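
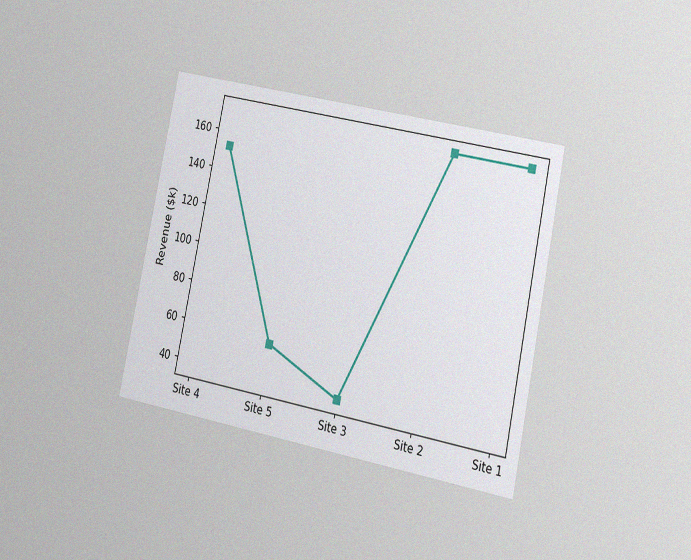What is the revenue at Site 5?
The chart is tilted about 12° clockwise and viewed slightly from the right, with some photo noise. At Site 5, the line is at $57k.

$57k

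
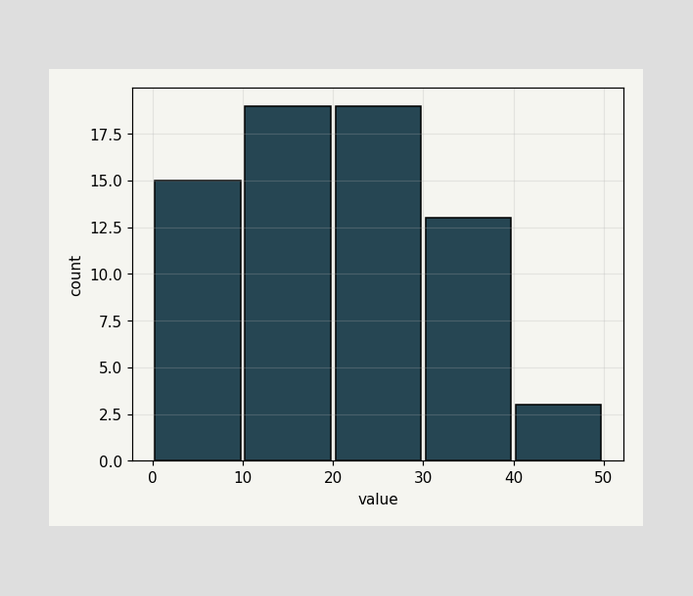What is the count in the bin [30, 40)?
13

The [30, 40) bin has height 13.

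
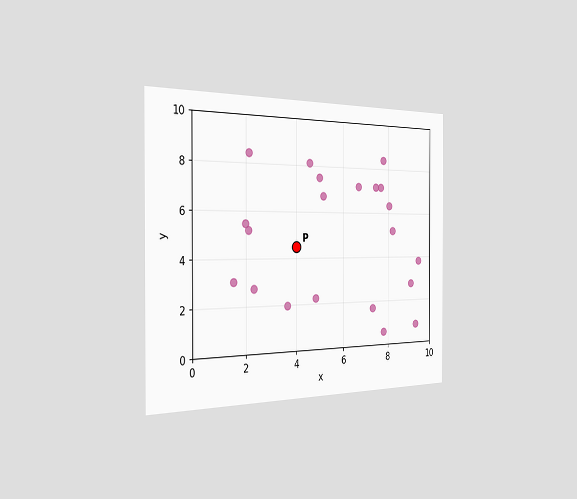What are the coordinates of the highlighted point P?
(4, 4.5)

The chart is viewed slightly from the left. Following the gridlines from P to each axis, P sits at (4, 4.5).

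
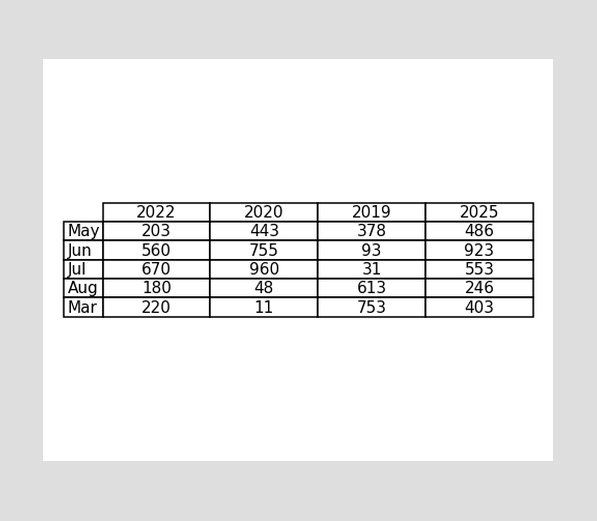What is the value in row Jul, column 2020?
The (Jul, 2020) cell reads 960.

960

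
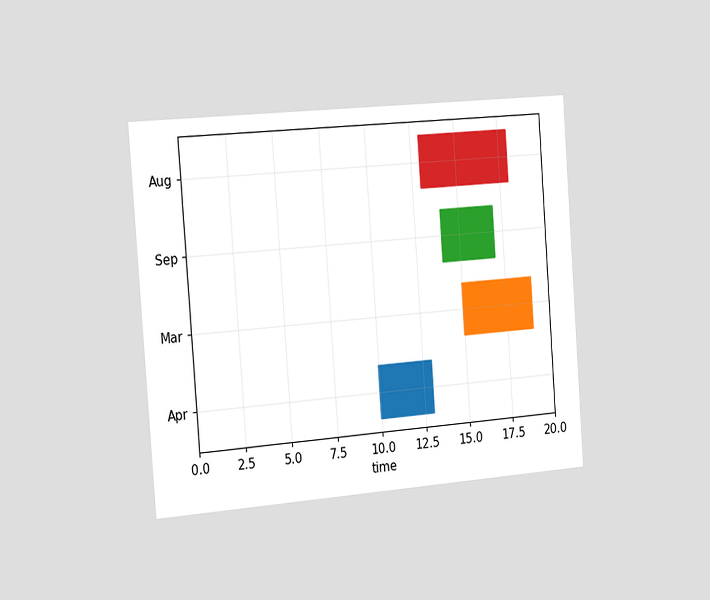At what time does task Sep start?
The chart is tilted about 4° counter-clockwise and viewed slightly from the left. The Sep bar begins at t=14.

14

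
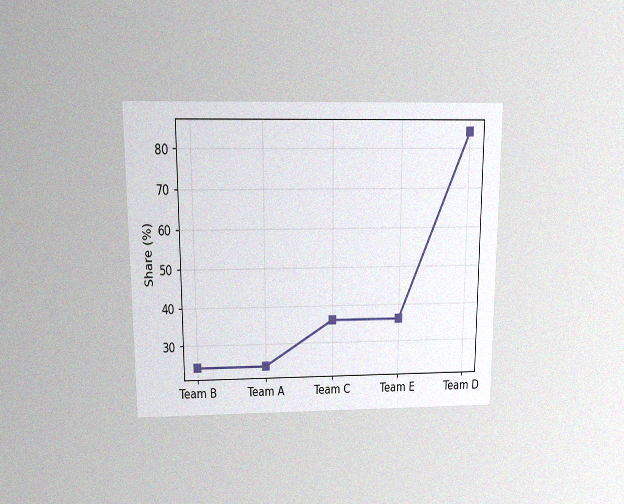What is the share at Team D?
The chart is viewed slightly from above, with some photo noise. At Team D, the line is at 84%.

84%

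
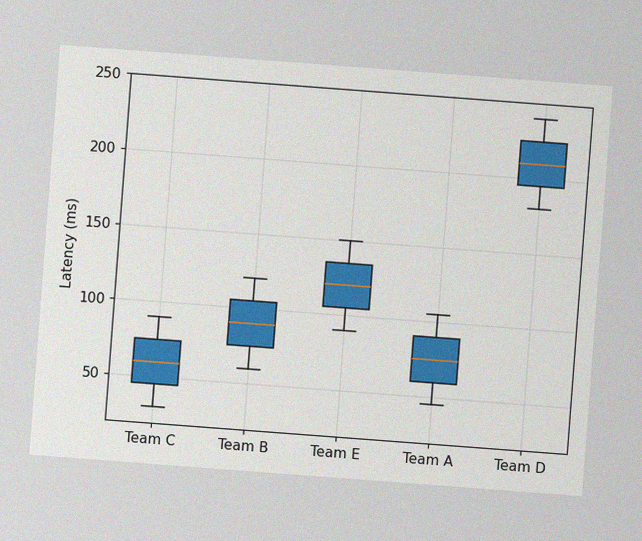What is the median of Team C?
60ms

The chart is tilted about 4° clockwise, with some photo noise. The median line in the Team C box sits at 60ms.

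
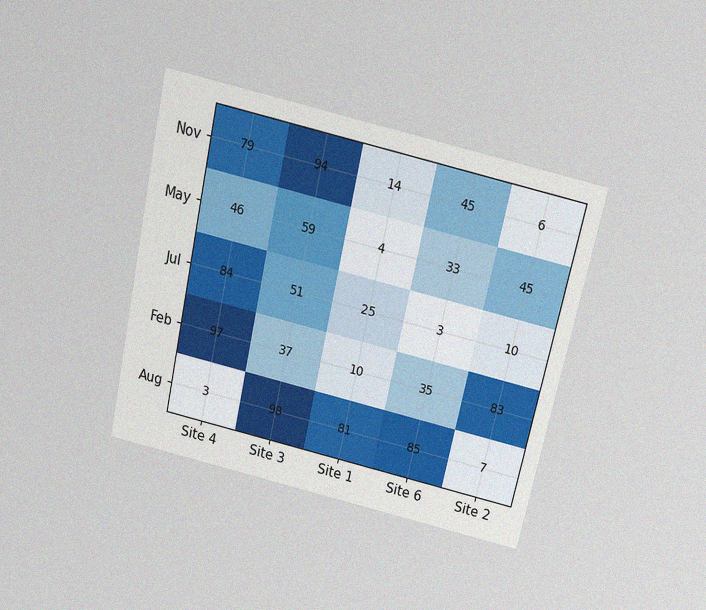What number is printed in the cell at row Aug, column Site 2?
7

The chart is tilted about 13° clockwise and viewed slightly from above, with some photo noise. The (Aug, Site 2) cell reads 7.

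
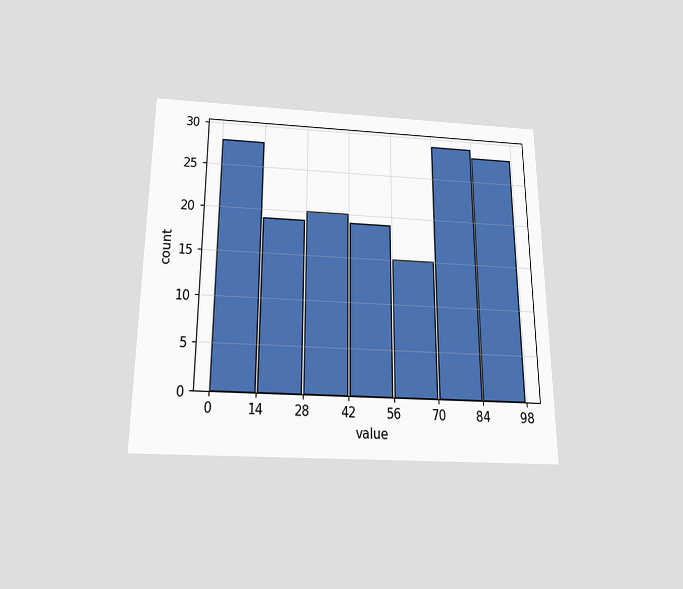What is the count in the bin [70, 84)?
The chart is viewed slightly from below. The [70, 84) bin has height 29.

29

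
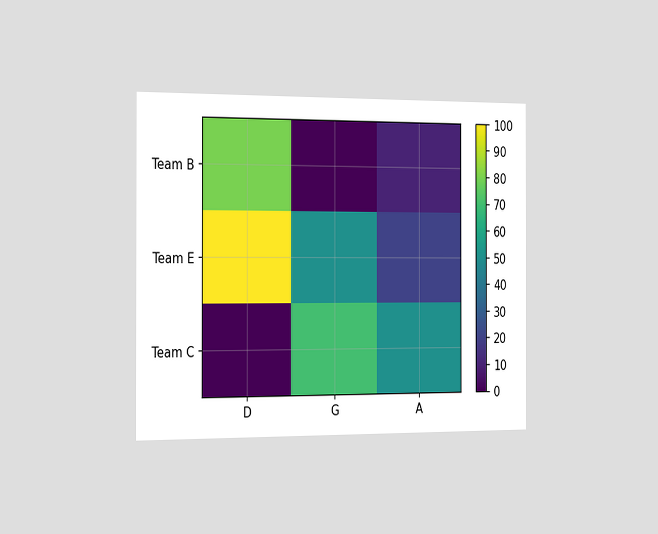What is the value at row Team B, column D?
80

The chart is viewed slightly from the left. Matching cell (Team B, D) against the colorbar gives 80.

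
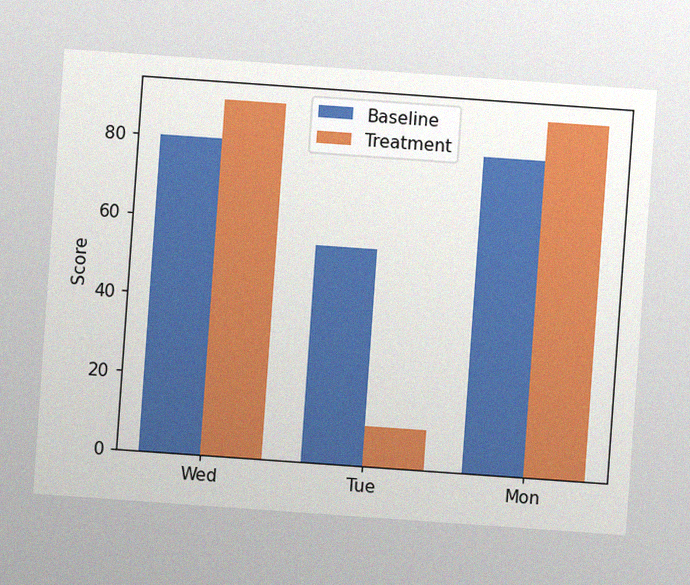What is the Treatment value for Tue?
10

The chart is tilted about 4° clockwise, with some photo noise. The Treatment bar at Tue reaches 10 on the y-axis.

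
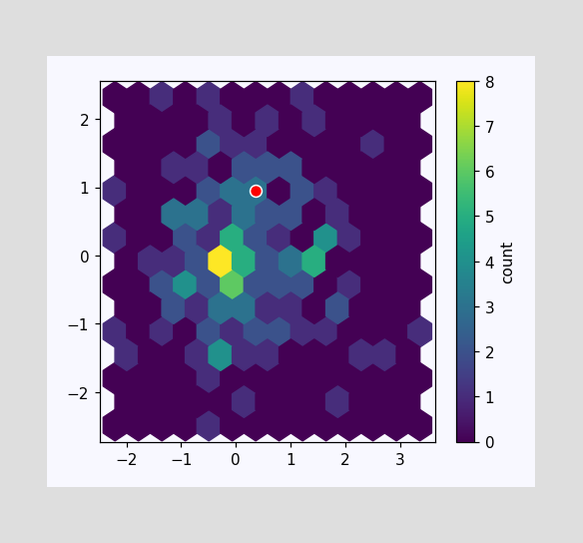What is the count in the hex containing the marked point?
3

The marked hex reads 3 on the colorbar.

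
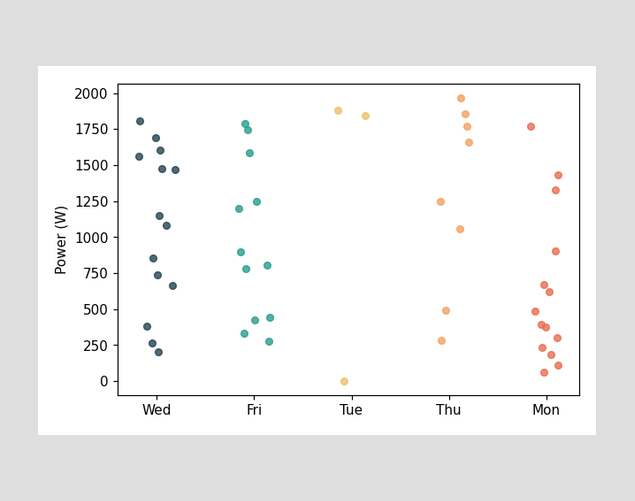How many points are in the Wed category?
14

Counting the markers in the Wed column gives 14.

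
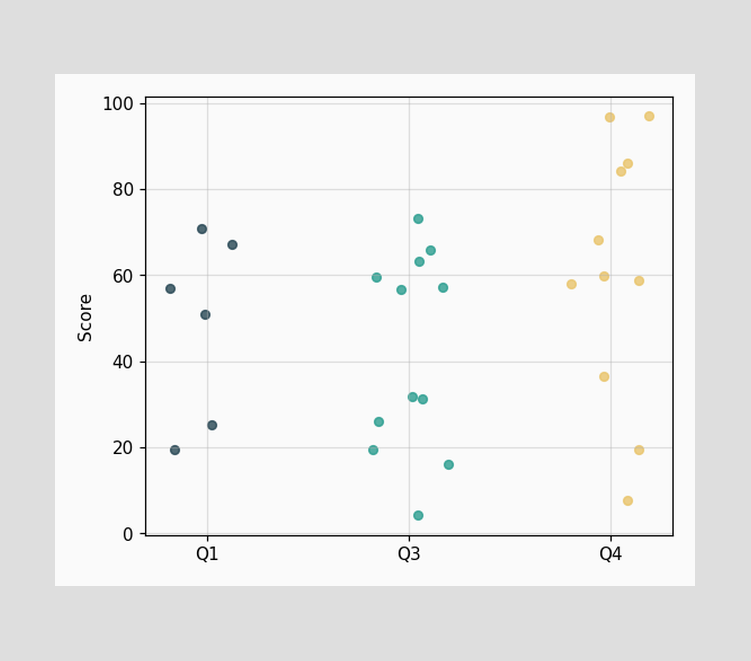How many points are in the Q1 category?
Counting the markers in the Q1 column gives 6.

6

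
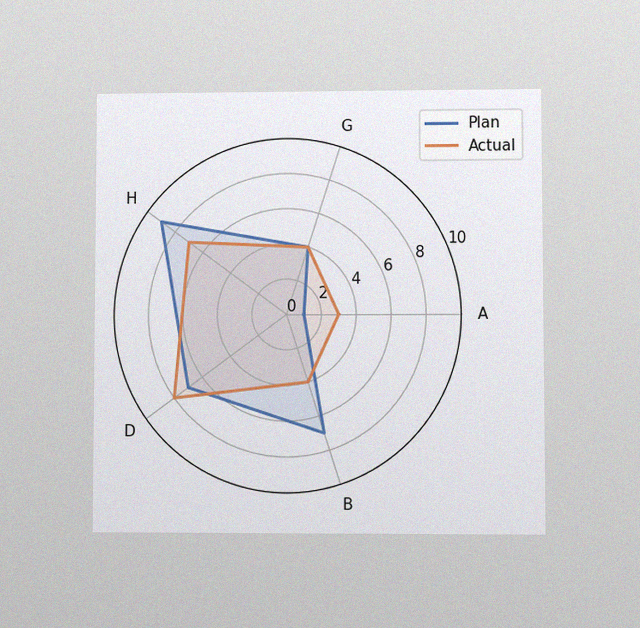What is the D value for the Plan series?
7

The chart is viewed at a slight angle, with some photo noise. On the D axis, Plan reaches 7.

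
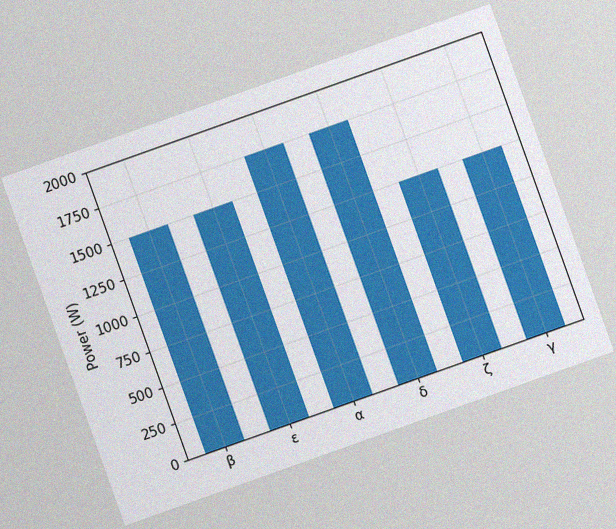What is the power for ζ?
1250W

The chart is tilted about 20° counter-clockwise, with some photo noise. Reading along the chart's y-axis, the ζ bar reaches 1250W.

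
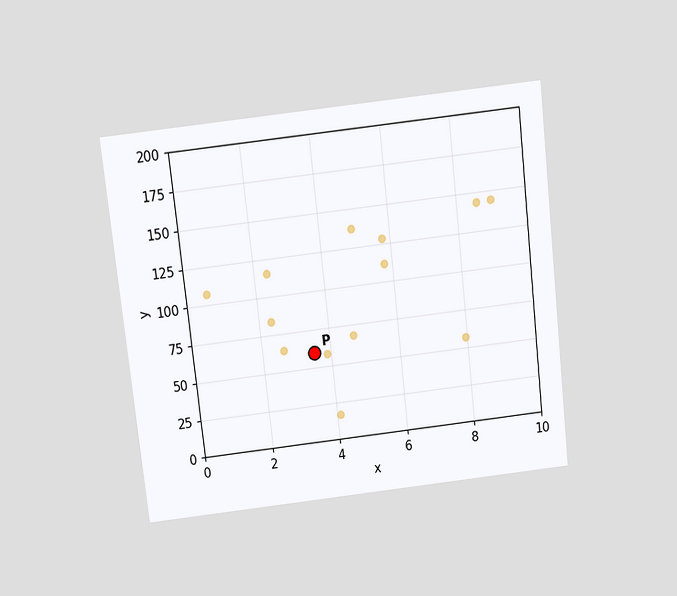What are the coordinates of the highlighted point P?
The chart is tilted about 6° counter-clockwise and viewed slightly from above. Following the gridlines from P to each axis, P sits at (3.5, 60).

(3.5, 60)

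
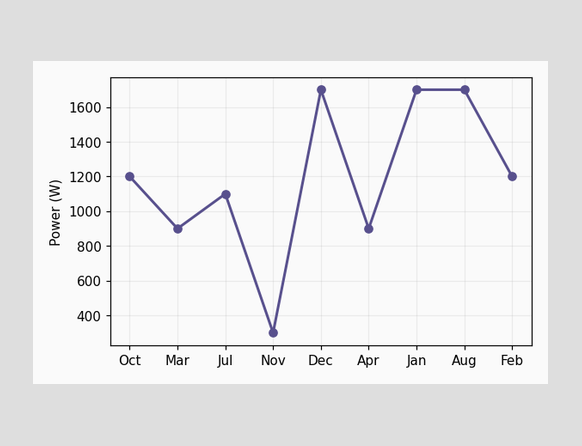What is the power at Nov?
300W

At Nov, the line is at 300W.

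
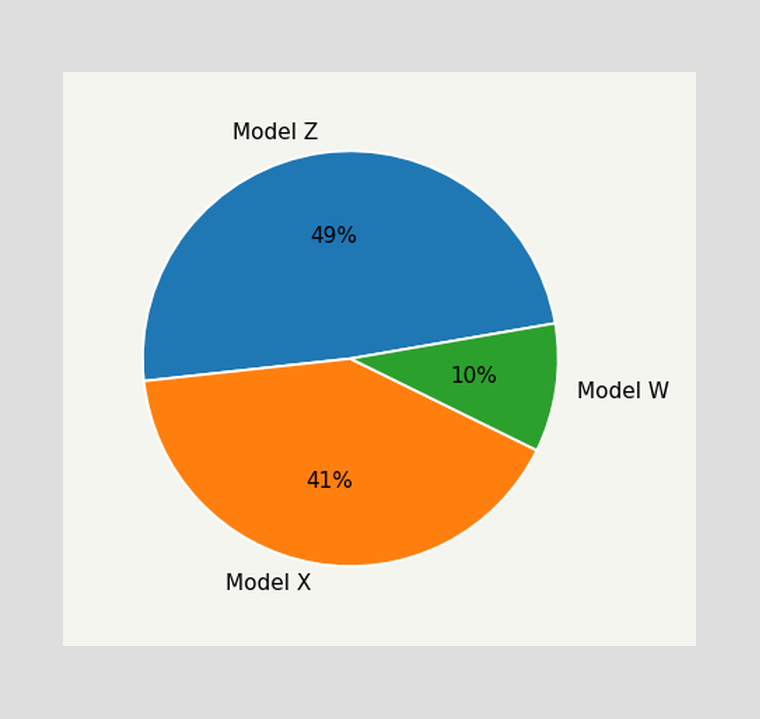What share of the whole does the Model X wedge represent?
The Model X slice takes up 41% of the pie.

41%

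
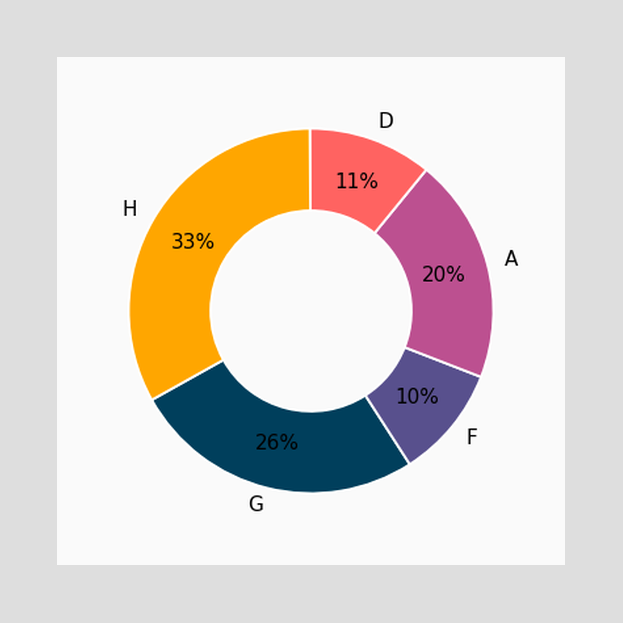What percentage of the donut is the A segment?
The A segment takes up 20% of the ring.

20%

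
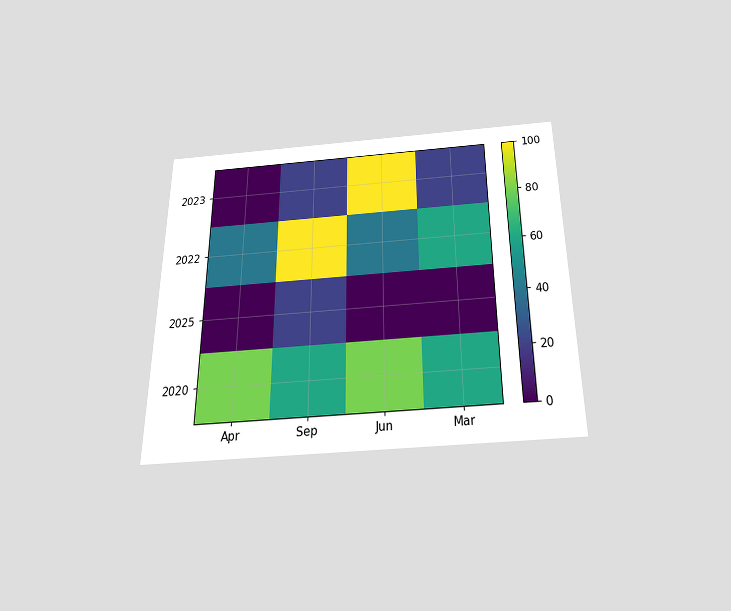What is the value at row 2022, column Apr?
The chart is viewed slightly from below. Matching cell (2022, Apr) against the colorbar gives 40.

40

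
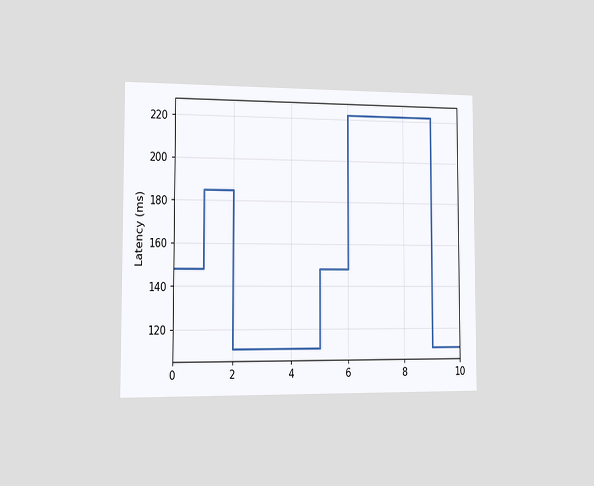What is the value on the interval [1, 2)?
185ms

The chart is viewed slightly from the left. On [1, 2) the step sits at 185ms.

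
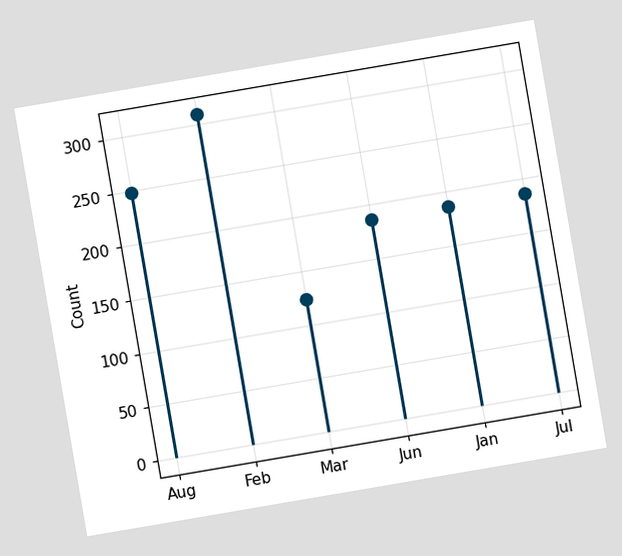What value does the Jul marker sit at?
186

The chart is tilted about 10° counter-clockwise. The Jul marker sits at 186.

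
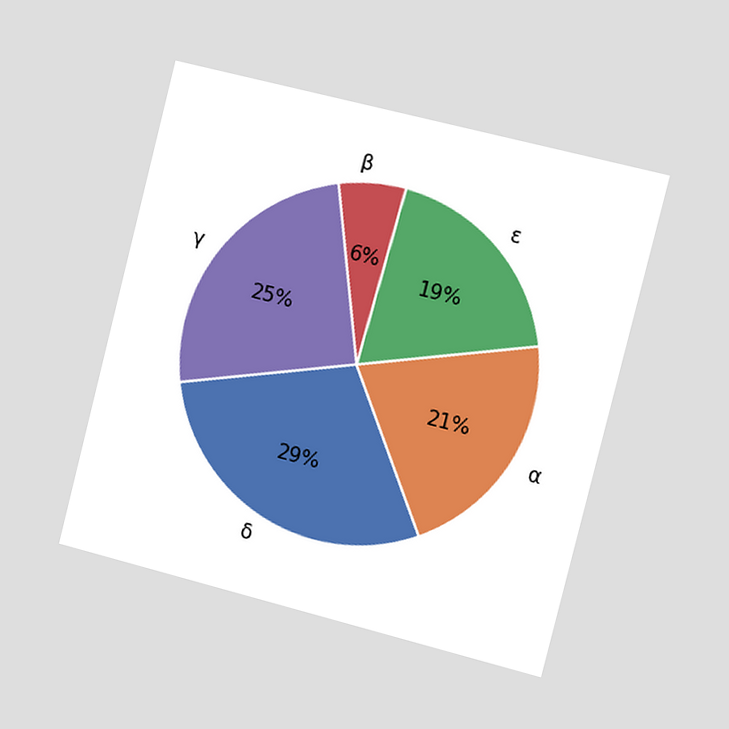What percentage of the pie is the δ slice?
The chart is tilted about 14° clockwise and viewed slightly from the right. The δ slice takes up 29% of the pie.

29%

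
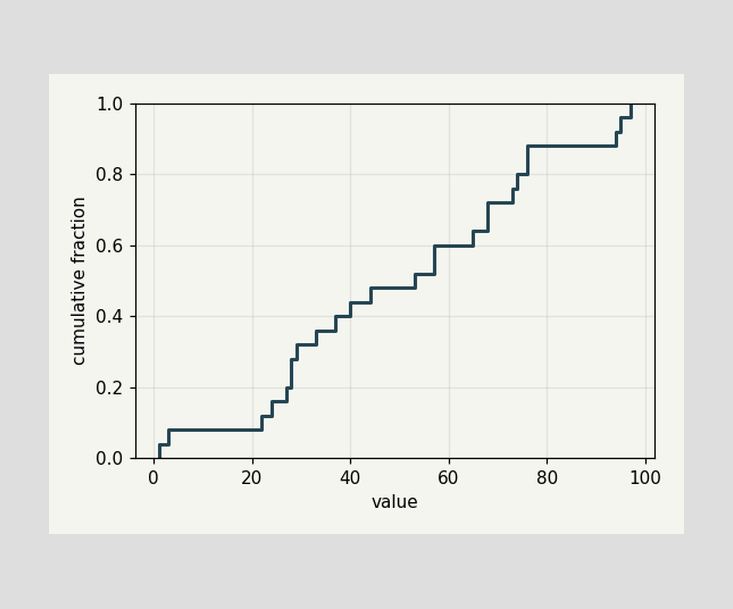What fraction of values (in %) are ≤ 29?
At x=29 the ECDF step is at 32%.

32%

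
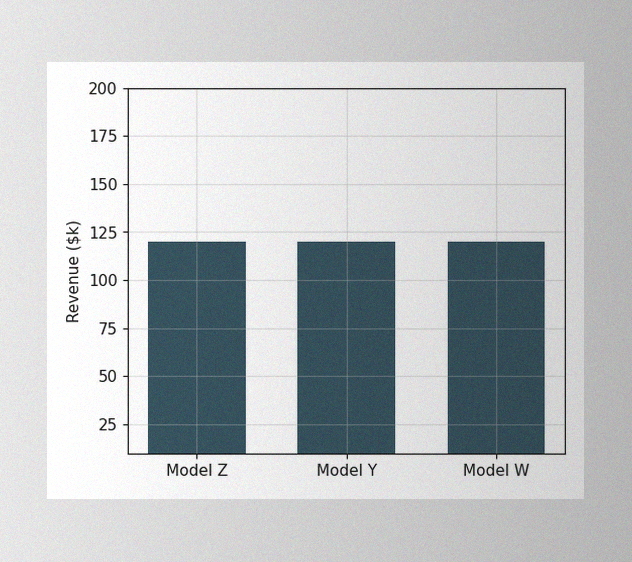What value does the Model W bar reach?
$120k

The image has some photo noise and uneven lighting. Reading along the chart's y-axis, the Model W bar reaches $120k.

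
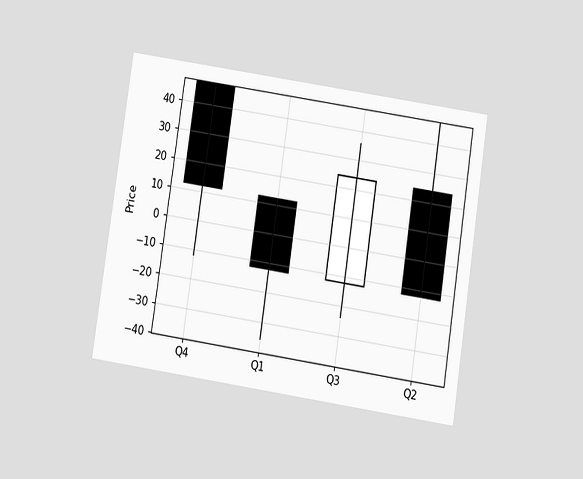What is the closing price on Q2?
The chart is tilted about 9° clockwise and viewed at a slight angle. The Q2 candle closes at -12.

-12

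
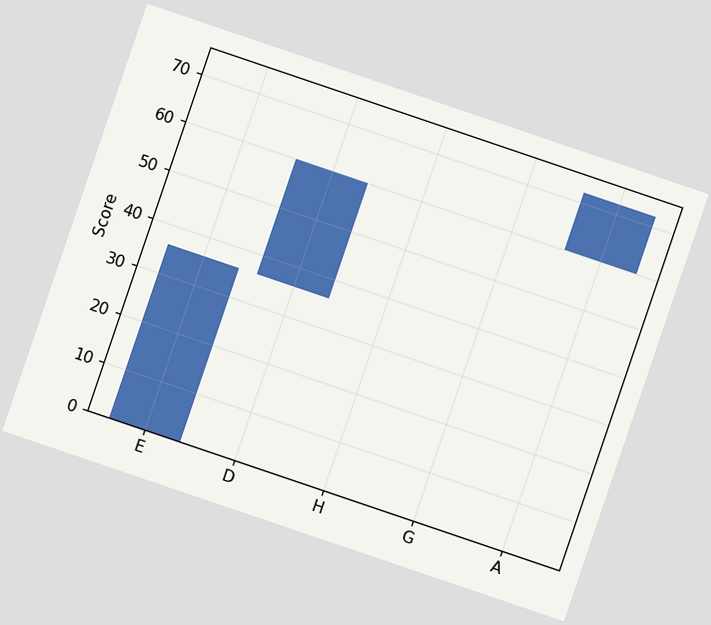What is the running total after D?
The chart is tilted about 19° clockwise. After D the running total reaches 60.

60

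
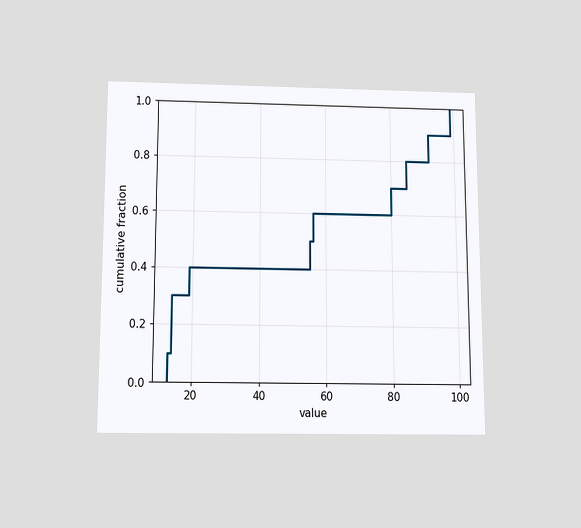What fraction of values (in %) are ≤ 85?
80%

The chart is viewed slightly from below. At x=85 the ECDF step is at 80%.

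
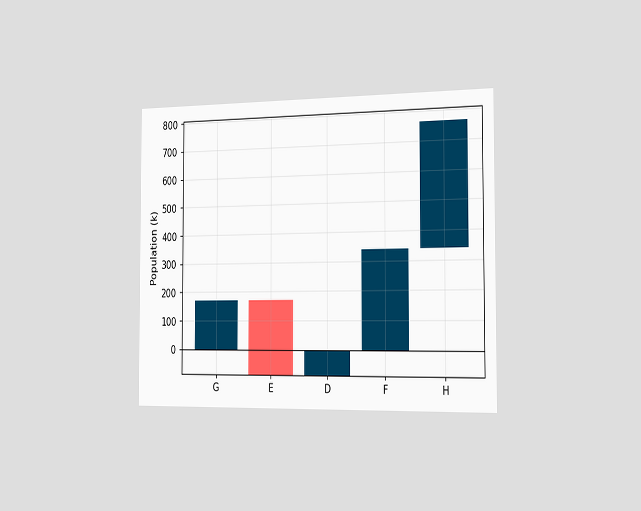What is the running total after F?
340k

The chart is viewed slightly from the right. After F the running total reaches 340k.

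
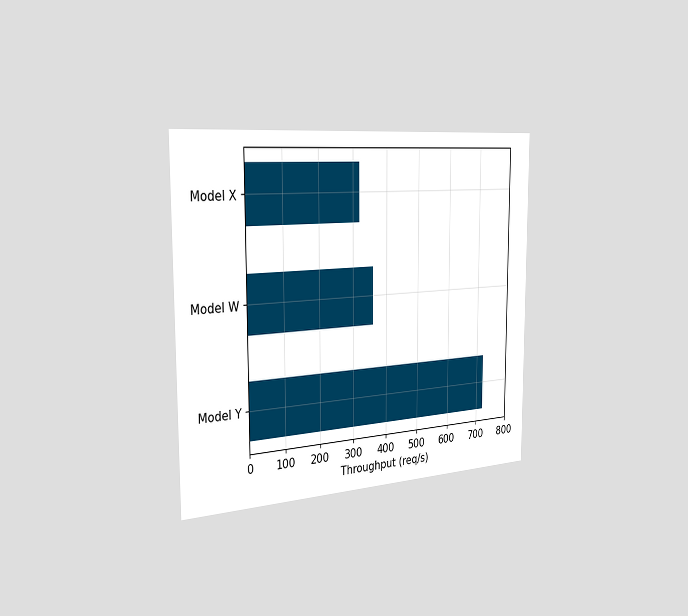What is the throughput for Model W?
360req/s

The chart is viewed slightly from the left. Reading along the chart's x-axis, the Model W bar reaches 360req/s.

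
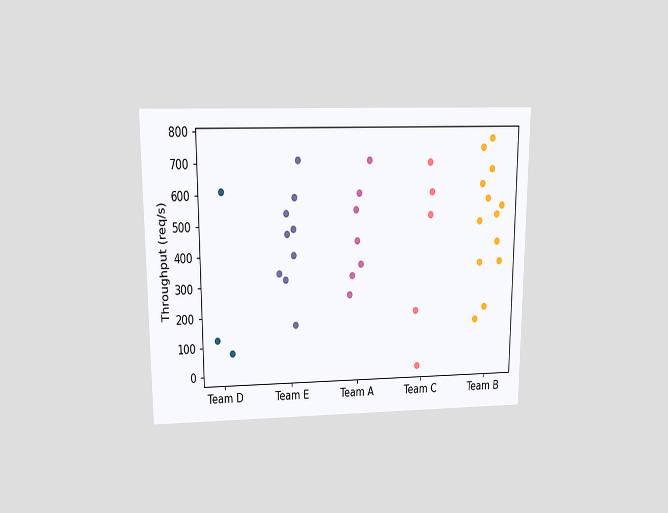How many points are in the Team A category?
7

The chart is viewed slightly from above. Counting the markers in the Team A column gives 7.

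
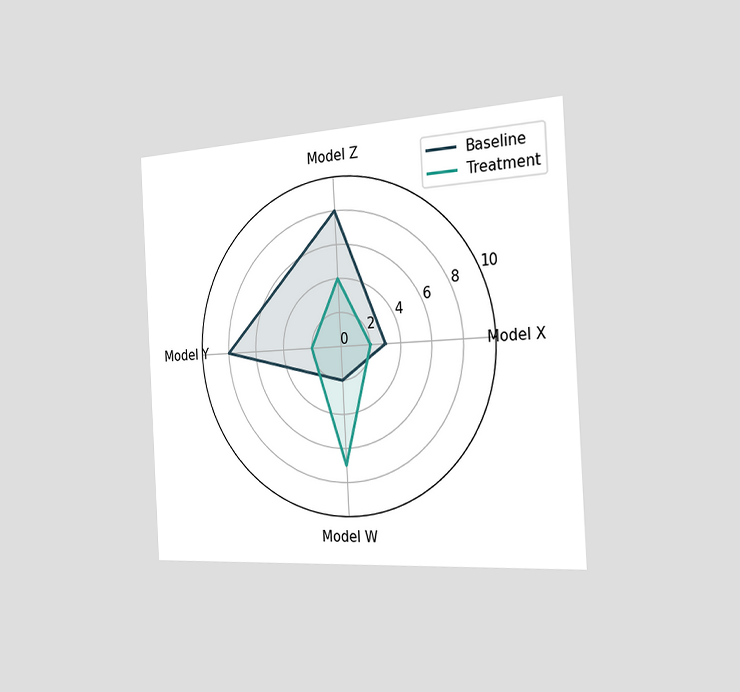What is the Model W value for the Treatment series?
7

The chart is tilted about 3° counter-clockwise and viewed slightly from the right. On the Model W axis, Treatment reaches 7.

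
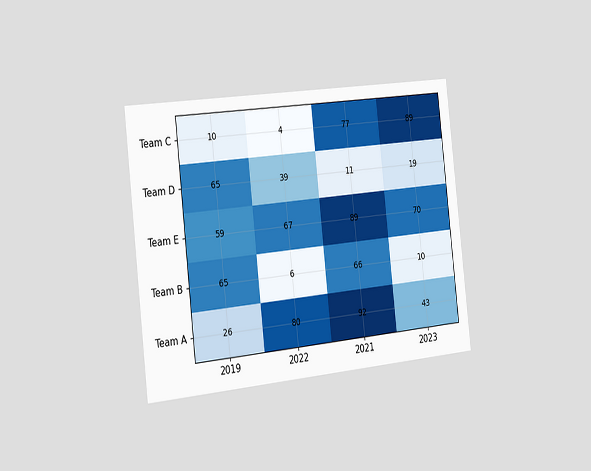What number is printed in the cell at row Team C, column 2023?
89

The chart is tilted about 6° counter-clockwise and viewed slightly from the left. The (Team C, 2023) cell reads 89.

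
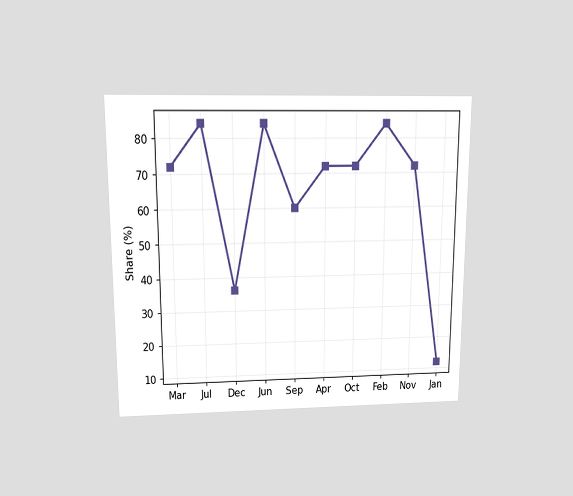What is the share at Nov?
The chart is viewed slightly from above. At Nov, the line is at 72%.

72%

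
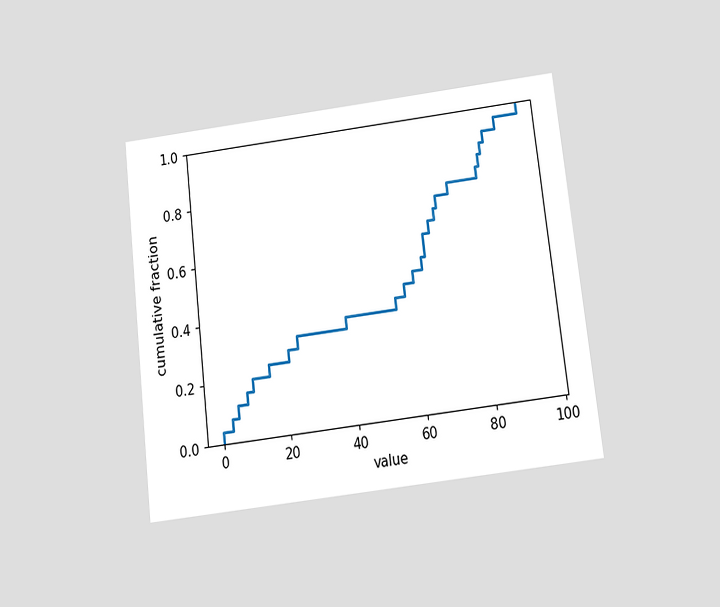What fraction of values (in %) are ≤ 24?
32%

The chart is tilted about 7° counter-clockwise and viewed slightly from below. At x=24 the ECDF step is at 32%.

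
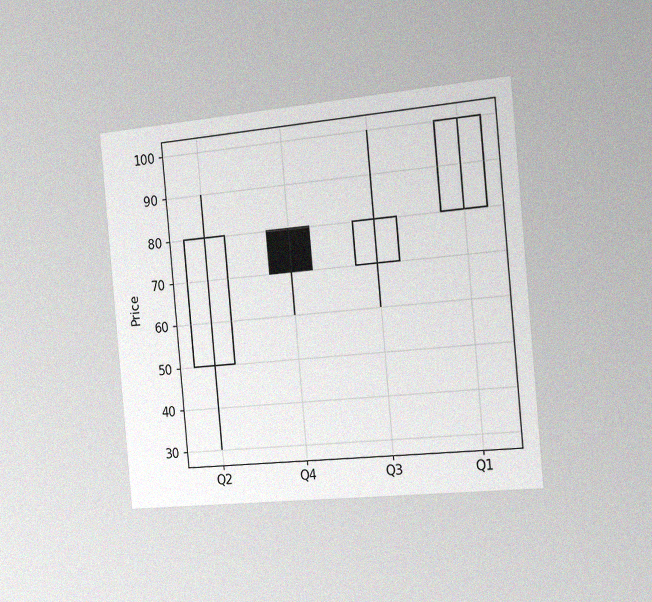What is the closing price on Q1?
100

The chart is tilted about 5° counter-clockwise and viewed slightly from the right, with some photo noise. The Q1 candle closes at 100.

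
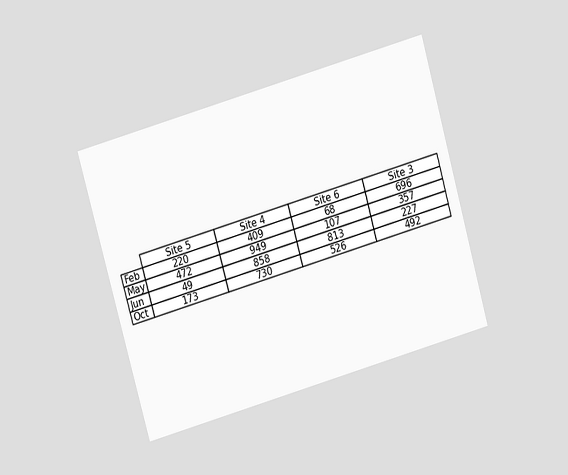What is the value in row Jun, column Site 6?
813

The chart is tilted about 16° counter-clockwise and viewed at a slight angle. The (Jun, Site 6) cell reads 813.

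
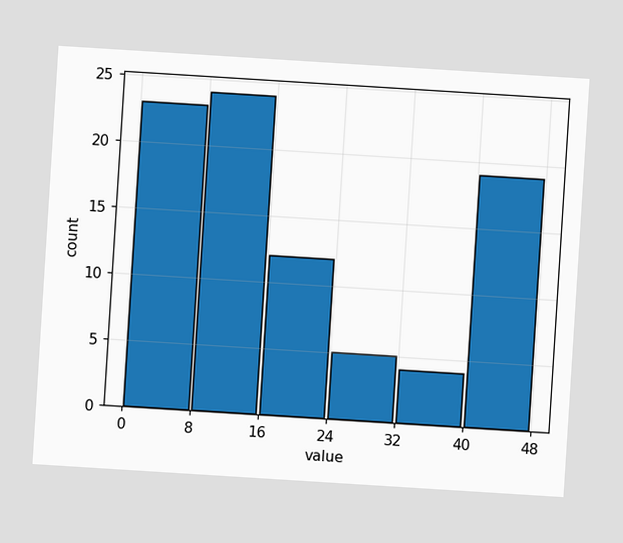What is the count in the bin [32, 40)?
The chart is tilted about 4° clockwise. The [32, 40) bin has height 4.

4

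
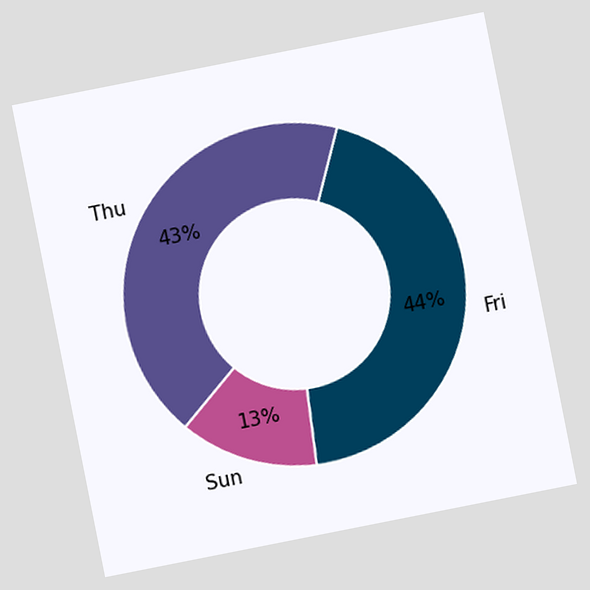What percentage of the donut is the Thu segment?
The chart is tilted about 11° counter-clockwise. The Thu segment takes up 43% of the ring.

43%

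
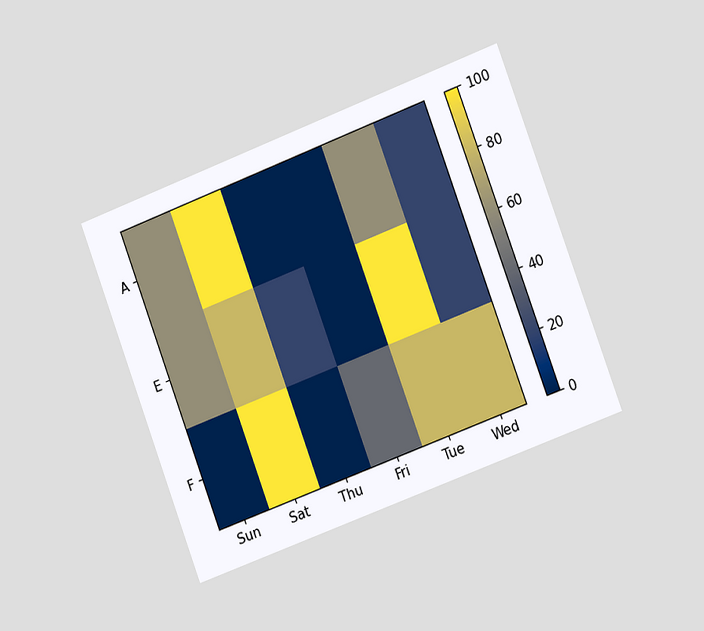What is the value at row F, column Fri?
The chart is tilted about 21° counter-clockwise and viewed slightly from the right. Matching cell (F, Fri) against the colorbar gives 40.

40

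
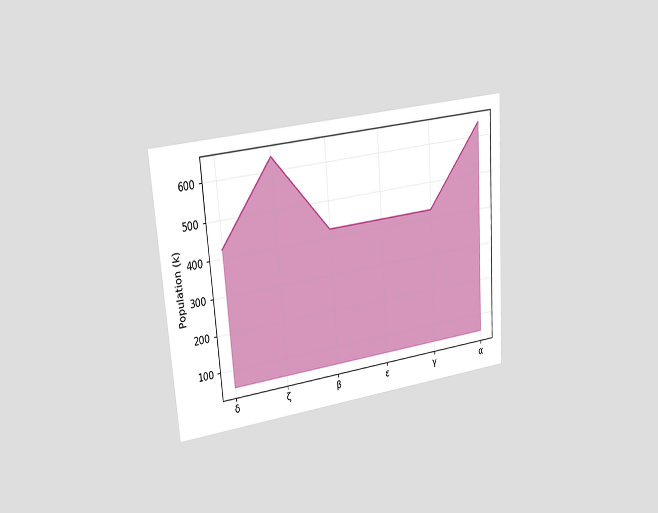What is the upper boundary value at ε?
The chart is tilted about 4° counter-clockwise and viewed at a slight angle. At ε the upper boundary is at 424k.

424k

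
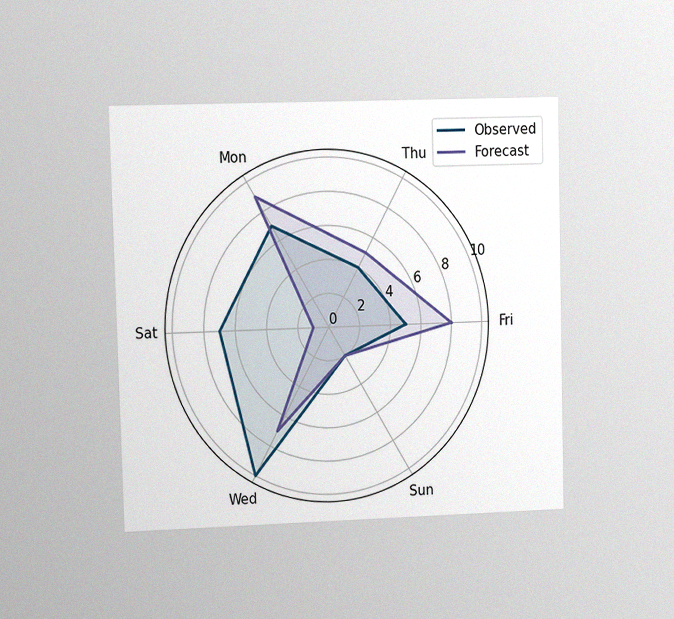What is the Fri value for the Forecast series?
The chart is viewed at a slight angle, with some photo noise. On the Fri axis, Forecast reaches 8.

8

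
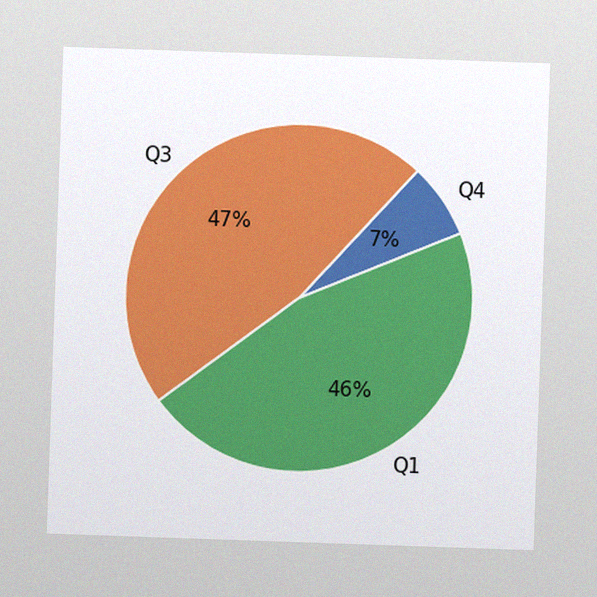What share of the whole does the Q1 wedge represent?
46%

The image has some photo noise and uneven lighting. The Q1 slice takes up 46% of the pie.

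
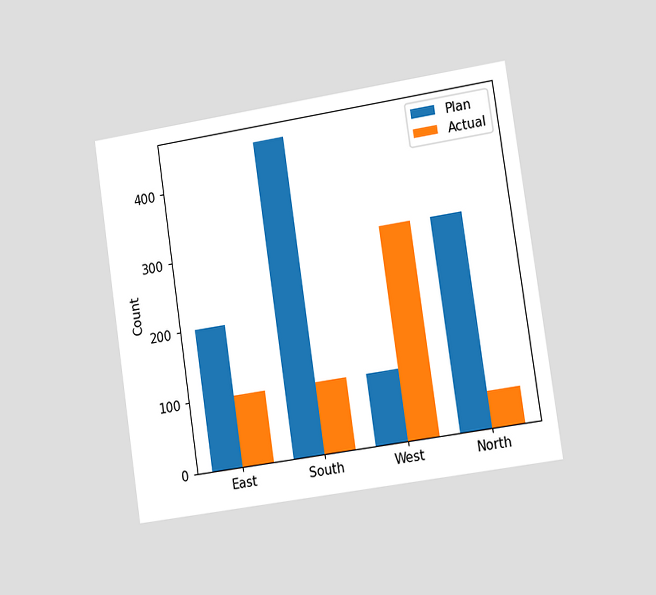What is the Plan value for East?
200

The chart is tilted about 8° counter-clockwise and viewed slightly from the right. The Plan bar at East reaches 200 on the y-axis.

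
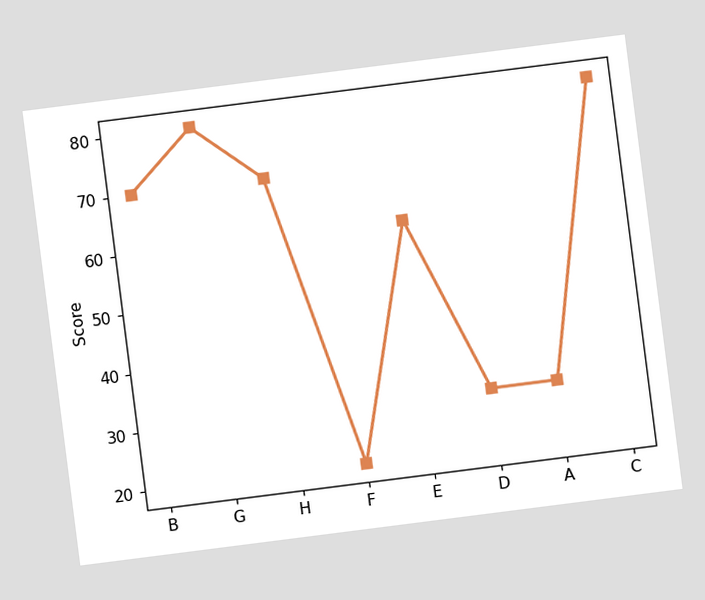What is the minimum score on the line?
The chart is tilted about 7° counter-clockwise. The lowest point is at F, and reading across to the y-axis gives 20.

20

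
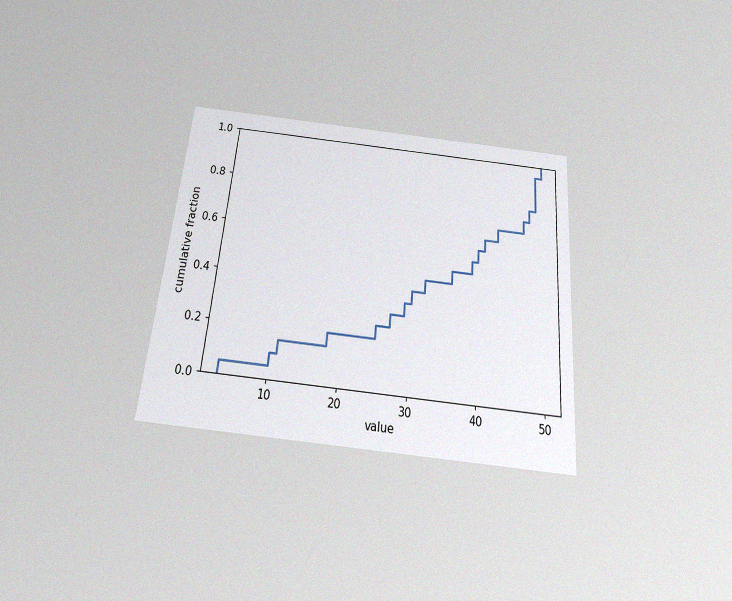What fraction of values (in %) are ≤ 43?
70%

The chart is tilted about 5° clockwise and viewed slightly from below, with some photo noise. At x=43 the ECDF step is at 70%.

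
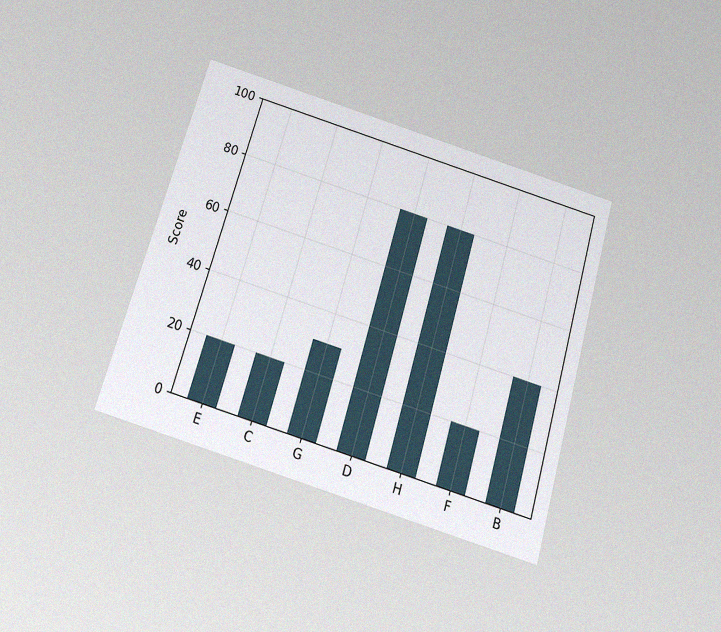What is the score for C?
20

The chart is tilted about 16° clockwise and viewed slightly from below, with some photo noise. Reading along the chart's y-axis, the C bar reaches 20.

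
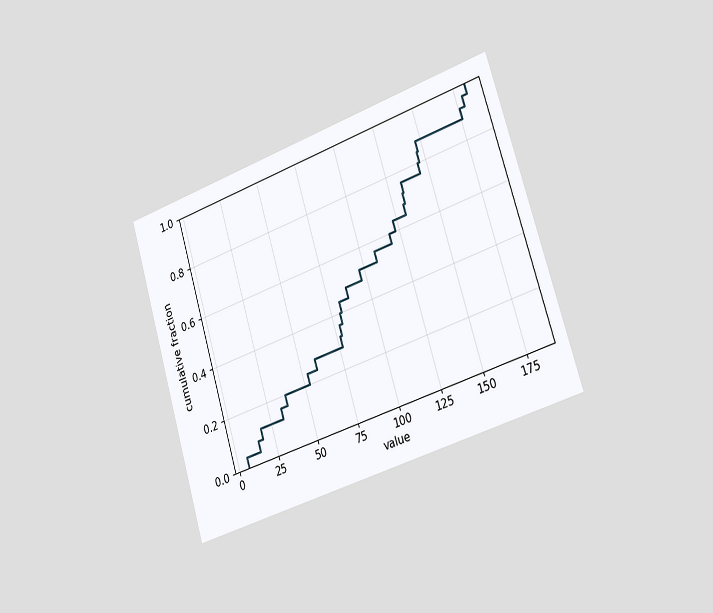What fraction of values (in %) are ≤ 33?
The chart is tilted about 17° counter-clockwise and viewed slightly from the right. At x=33 the ECDF step is at 16%.

16%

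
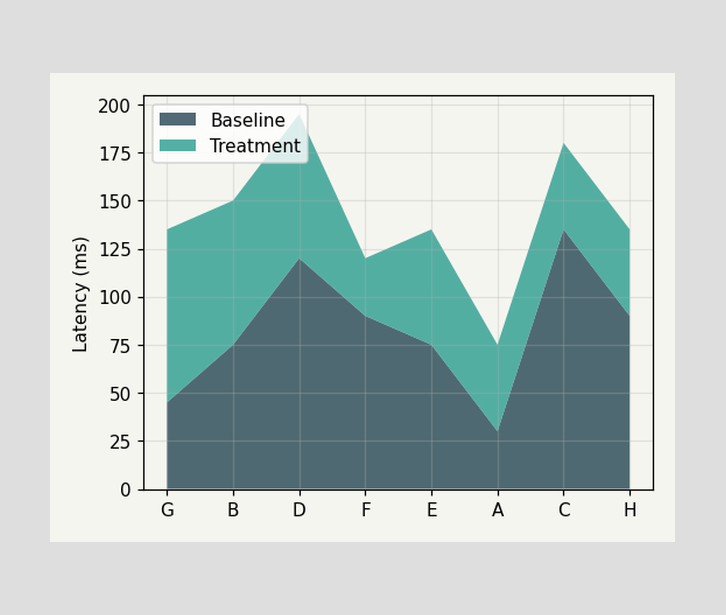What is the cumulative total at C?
The stacked total at C reaches 180ms.

180ms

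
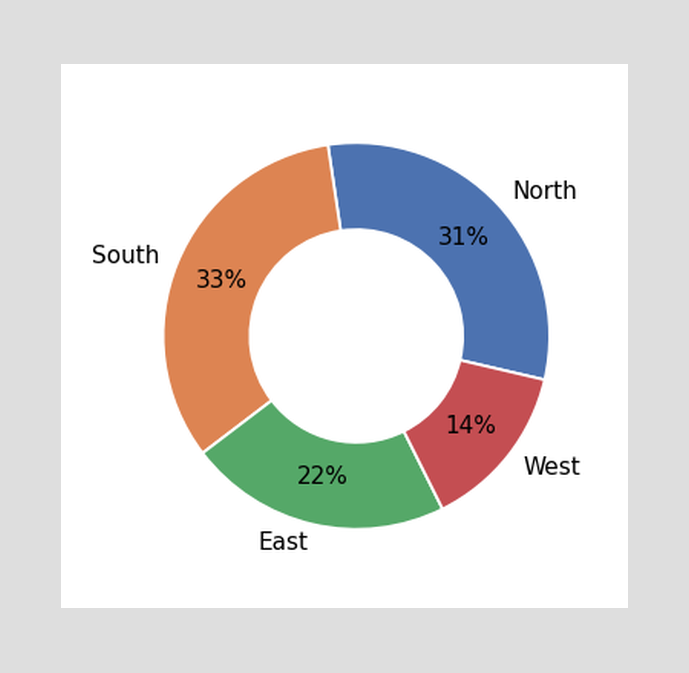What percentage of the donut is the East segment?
The East segment takes up 22% of the ring.

22%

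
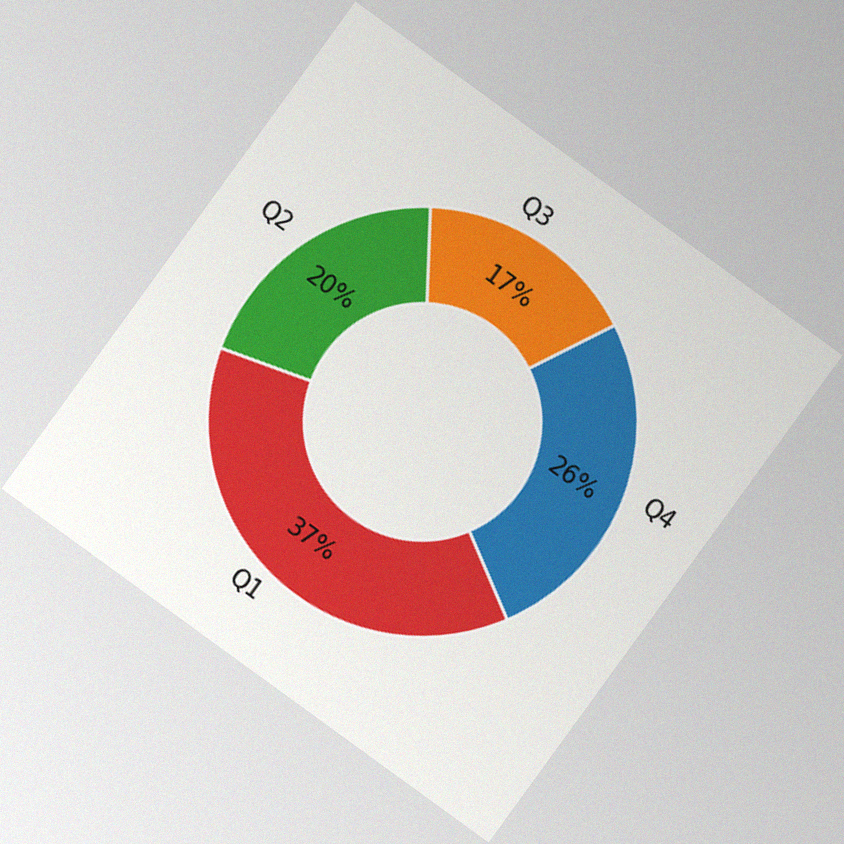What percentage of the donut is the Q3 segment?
17%

The chart is tilted about 36° clockwise, with some photo noise. The Q3 segment takes up 17% of the ring.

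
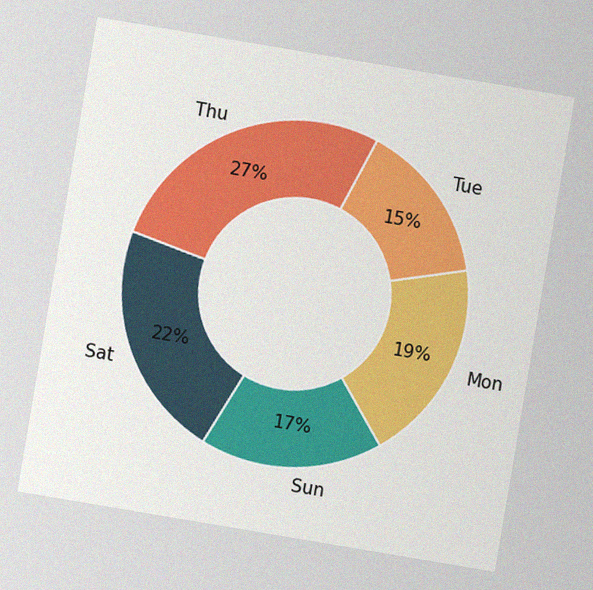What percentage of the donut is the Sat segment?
The chart is tilted about 10° clockwise, with some photo noise. The Sat segment takes up 22% of the ring.

22%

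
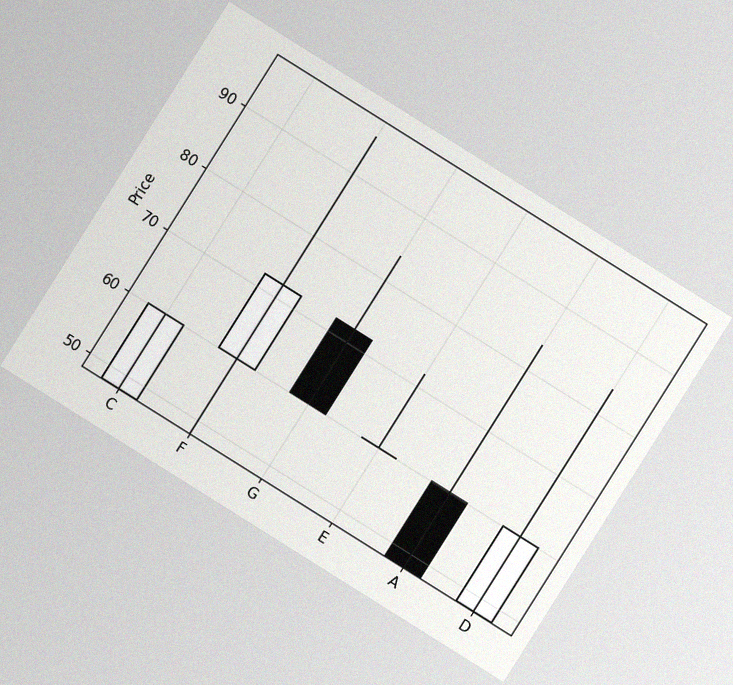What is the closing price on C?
60

The chart is tilted about 32° clockwise, with some photo noise. The C candle closes at 60.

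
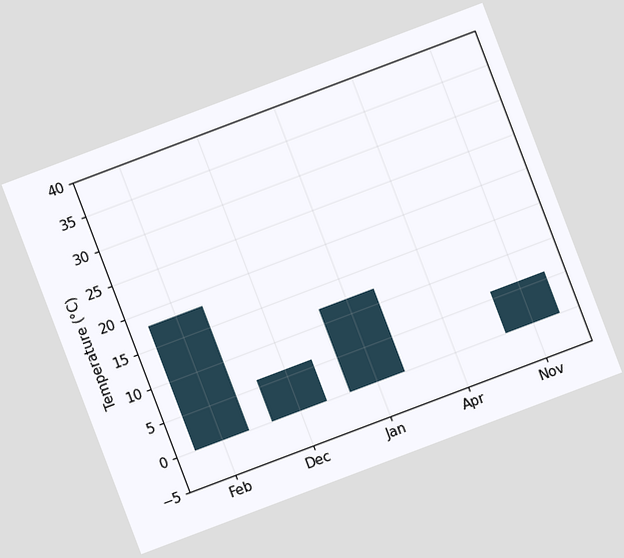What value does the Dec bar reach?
The chart is tilted about 21° counter-clockwise. Reading along the chart's y-axis, the Dec bar reaches 6°C.

6°C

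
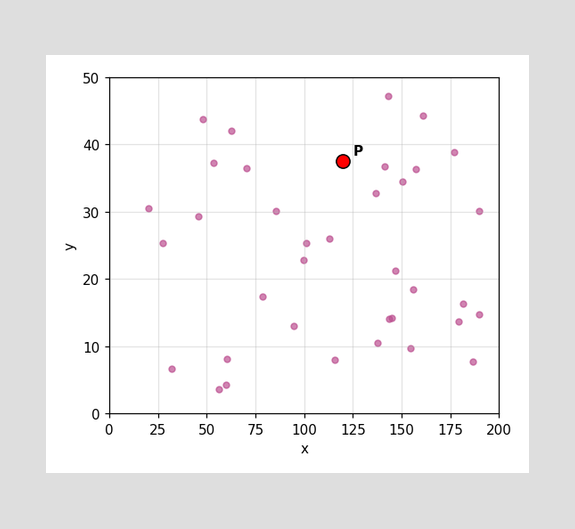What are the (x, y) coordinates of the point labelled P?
(120, 37.5)

Following the gridlines from P to each axis, P sits at (120, 37.5).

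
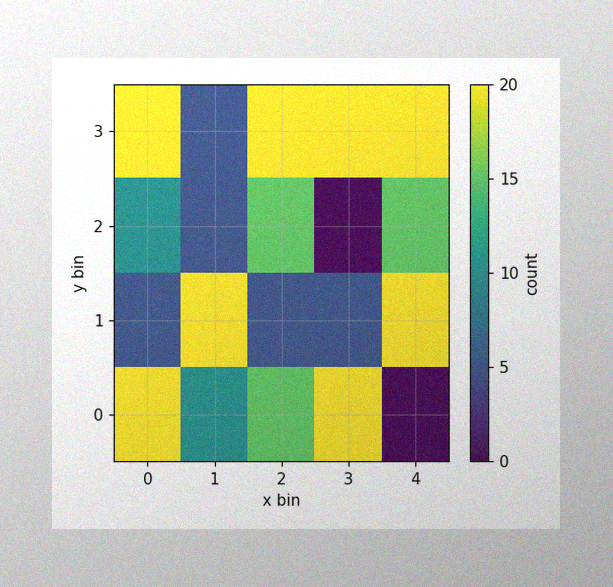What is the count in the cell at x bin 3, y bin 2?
The image has some photo noise and uneven lighting. Matching the cell (3, 2) against the colorbar gives 0.

0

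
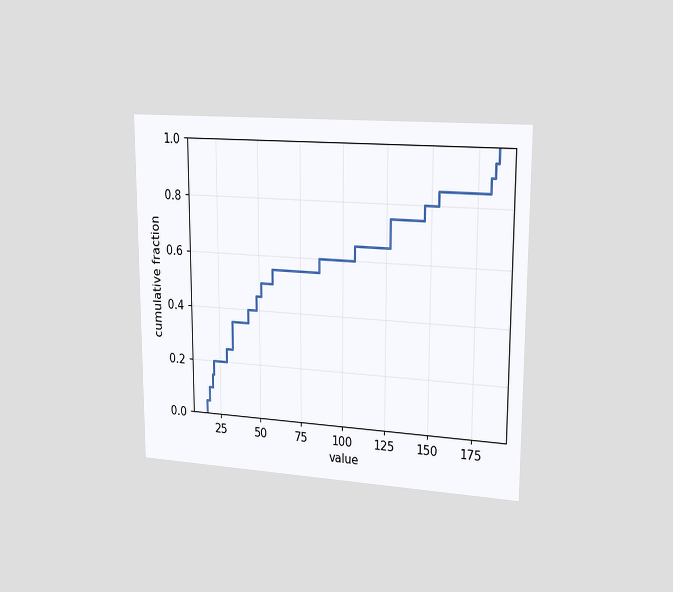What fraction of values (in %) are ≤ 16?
The chart is viewed slightly from the right. At x=16 the ECDF step is at 5%.

5%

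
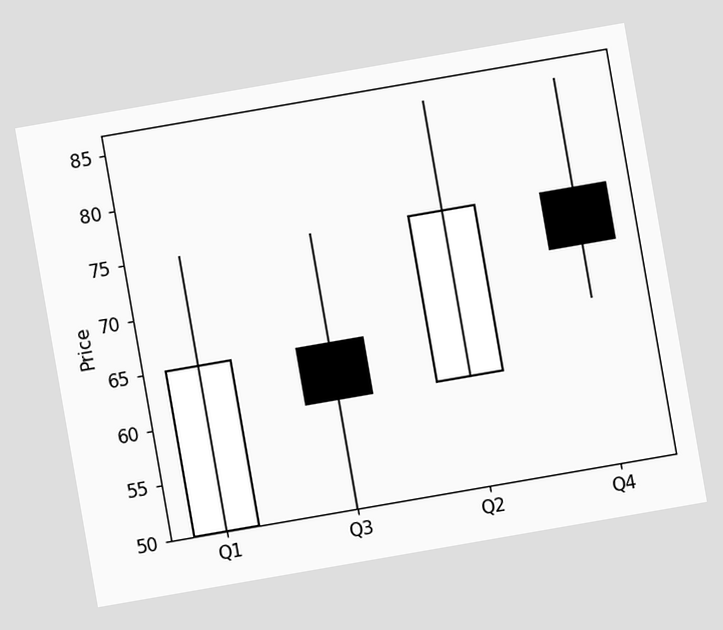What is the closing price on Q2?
75

The chart is tilted about 10° counter-clockwise. The Q2 candle closes at 75.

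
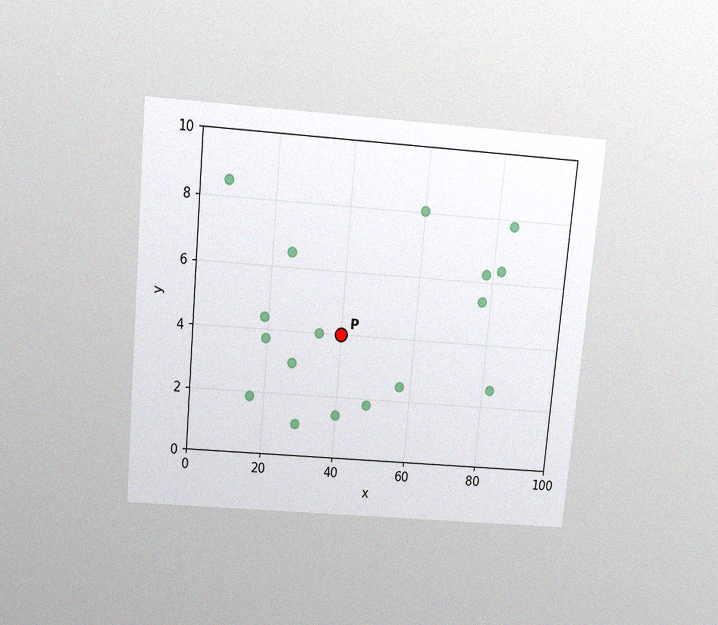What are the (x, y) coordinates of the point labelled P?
The chart is tilted about 5° clockwise and viewed slightly from above, with some photo noise. Following the gridlines from P to each axis, P sits at (40, 4).

(40, 4)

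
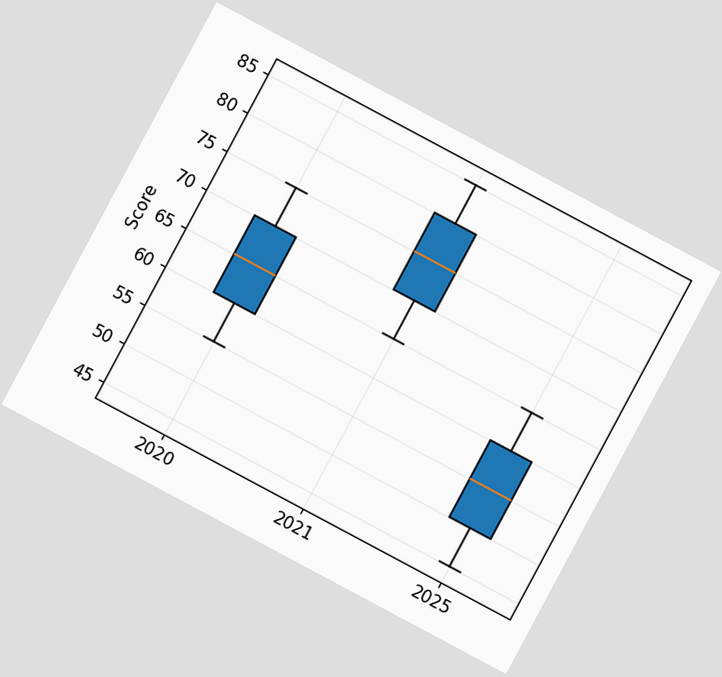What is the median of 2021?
75

The chart is tilted about 28° clockwise. The median line in the 2021 box sits at 75.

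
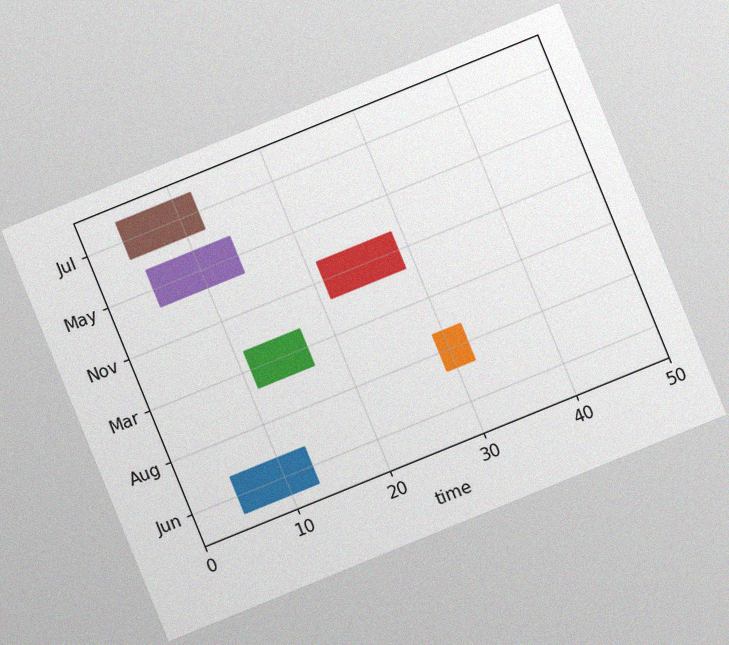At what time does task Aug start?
The chart is tilted about 22° counter-clockwise, with some photo noise. The Aug bar begins at t=29.

29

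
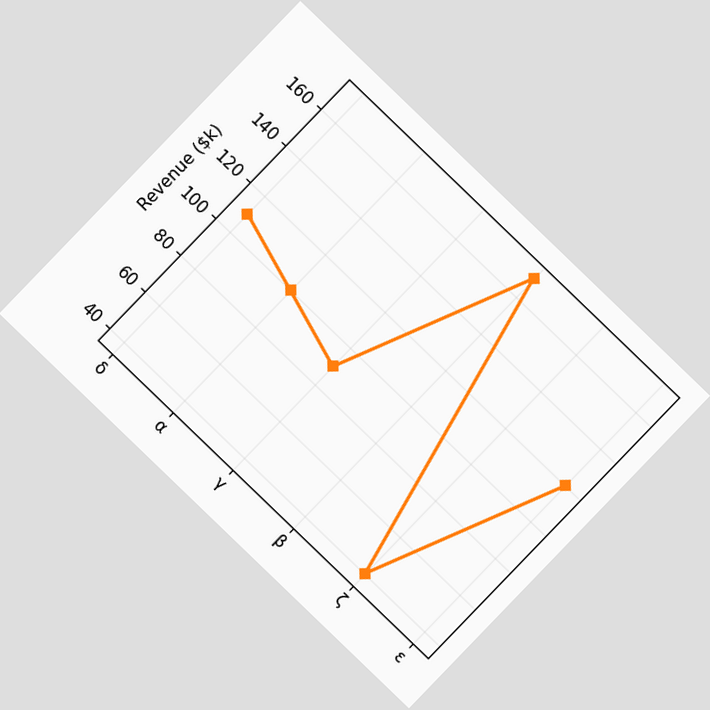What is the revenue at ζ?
$40k

The chart is tilted about 44° clockwise. At ζ, the line is at $40k.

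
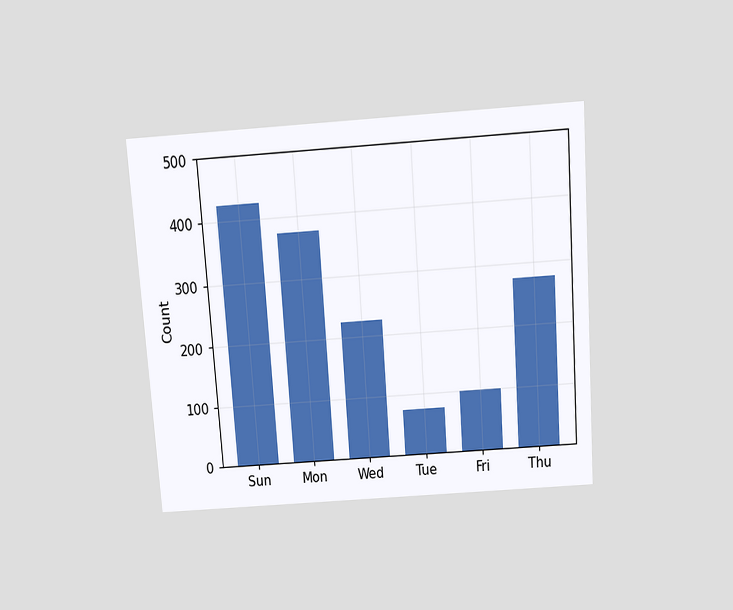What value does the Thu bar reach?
The chart is tilted about 4° counter-clockwise and viewed slightly from above. Reading along the chart's y-axis, the Thu bar reaches 275.

275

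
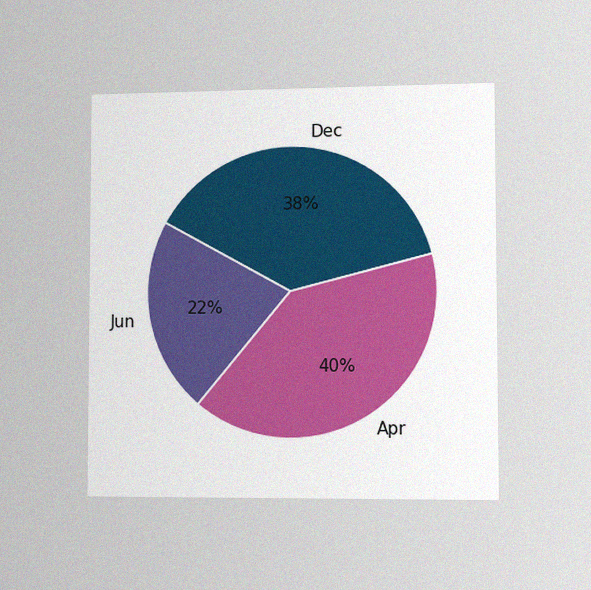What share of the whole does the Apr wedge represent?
40%

The chart is viewed slightly from the right, with some photo noise. The Apr slice takes up 40% of the pie.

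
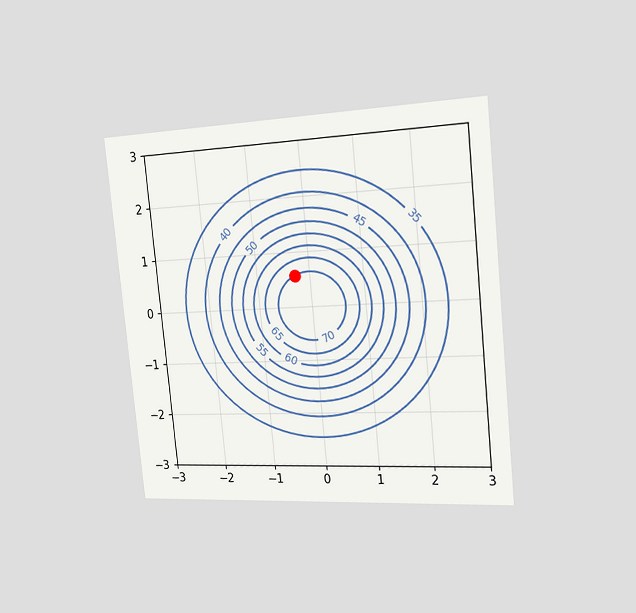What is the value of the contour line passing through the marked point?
70

The chart is tilted about 6° counter-clockwise and viewed slightly from the right. The marked point sits on the contour labelled 70.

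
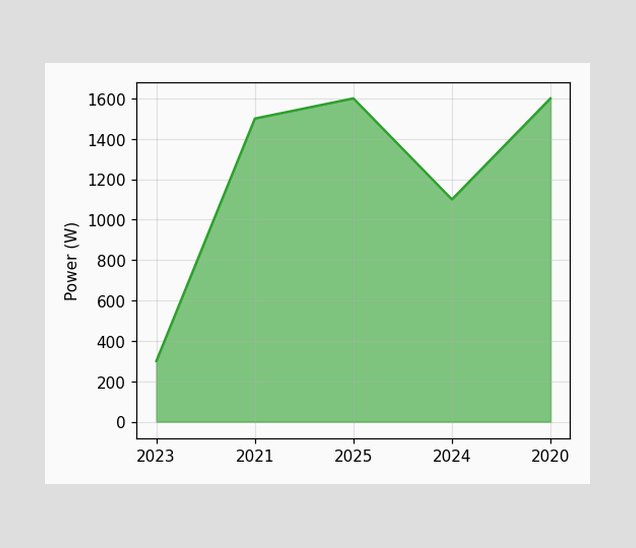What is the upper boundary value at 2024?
At 2024 the upper boundary is at 1100W.

1100W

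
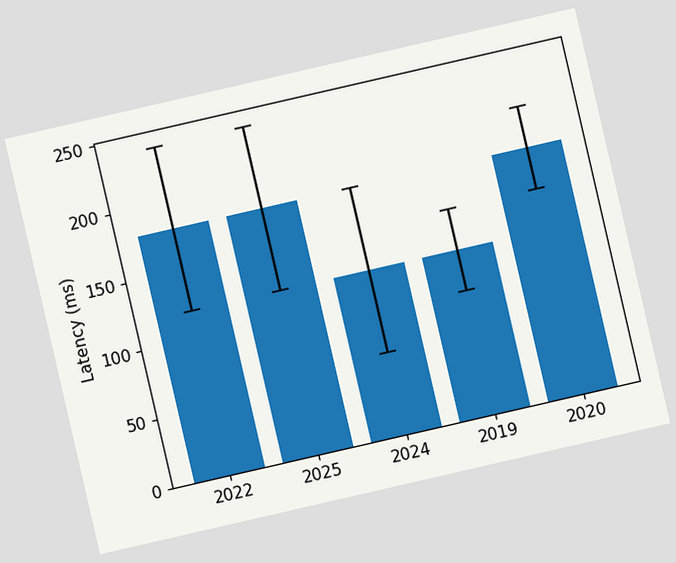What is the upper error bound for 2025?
The chart is tilted about 13° counter-clockwise. The 2025 bar's upper whisker reaches 240ms.

240ms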